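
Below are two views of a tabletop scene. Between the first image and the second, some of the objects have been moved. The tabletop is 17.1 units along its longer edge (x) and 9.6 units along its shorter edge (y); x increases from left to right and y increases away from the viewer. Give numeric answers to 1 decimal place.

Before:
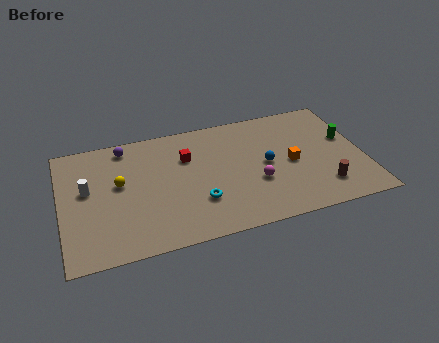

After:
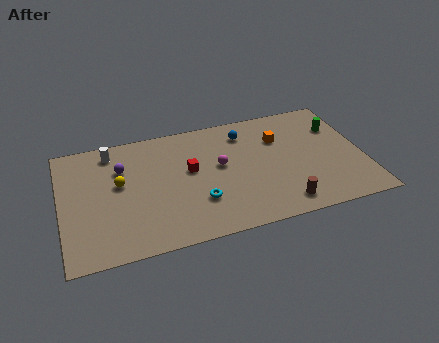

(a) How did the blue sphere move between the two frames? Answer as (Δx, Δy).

(-1.0, 2.9)

The blue sphere started near (11.6, 4.8) and ended near (10.6, 7.7).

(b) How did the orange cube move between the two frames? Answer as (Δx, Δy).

(-0.5, 2.2)

The orange cube started near (13.0, 4.5) and ended near (12.5, 6.7).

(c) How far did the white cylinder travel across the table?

3.1

The white cylinder moved from about (1.5, 5.5) to (3.0, 8.2), a distance of √(1.5² + 2.7²) ≈ 3.1.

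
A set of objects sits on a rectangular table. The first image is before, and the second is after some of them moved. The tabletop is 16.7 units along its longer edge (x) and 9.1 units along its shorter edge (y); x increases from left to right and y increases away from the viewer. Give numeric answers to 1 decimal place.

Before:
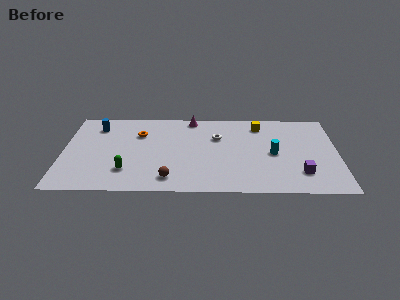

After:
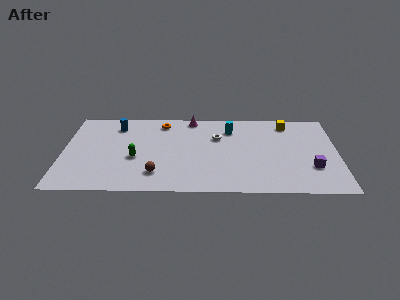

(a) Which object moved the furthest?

the cyan cylinder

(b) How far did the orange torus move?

1.9

The orange torus moved from about (4.6, 6.4) to (6.0, 7.7), a distance of √(1.4² + 1.3²) ≈ 1.9.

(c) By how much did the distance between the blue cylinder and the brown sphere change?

-1.4

They were about 7.3 units apart before and 5.9 after — 1.4 units closer together.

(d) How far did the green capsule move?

1.5

The green capsule was near (3.9, 2.3) before and (4.4, 3.7) after, so it travelled √(0.5² + 1.4²) ≈ 1.5 units.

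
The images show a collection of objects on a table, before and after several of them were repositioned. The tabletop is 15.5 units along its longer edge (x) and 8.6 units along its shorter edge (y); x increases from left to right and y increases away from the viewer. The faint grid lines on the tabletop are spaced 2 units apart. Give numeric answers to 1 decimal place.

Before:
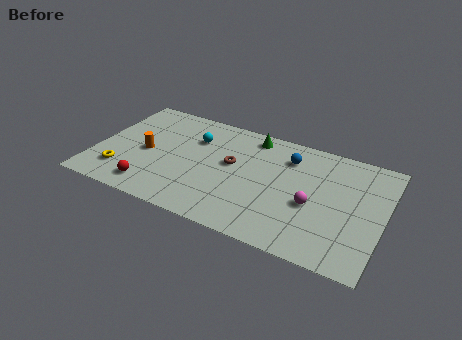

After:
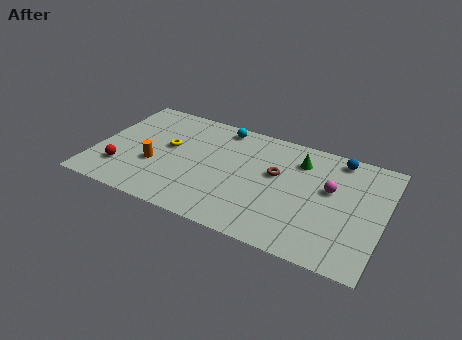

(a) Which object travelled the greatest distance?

the yellow torus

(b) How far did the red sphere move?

1.9

The red sphere moved from about (3.3, 1.4) to (1.6, 2.2), a distance of √(1.7² + 0.8²) ≈ 1.9.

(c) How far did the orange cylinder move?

1.0

The orange cylinder moved from about (2.7, 4.0) to (3.3, 3.2), a distance of √(0.6² + 0.8²) ≈ 1.0.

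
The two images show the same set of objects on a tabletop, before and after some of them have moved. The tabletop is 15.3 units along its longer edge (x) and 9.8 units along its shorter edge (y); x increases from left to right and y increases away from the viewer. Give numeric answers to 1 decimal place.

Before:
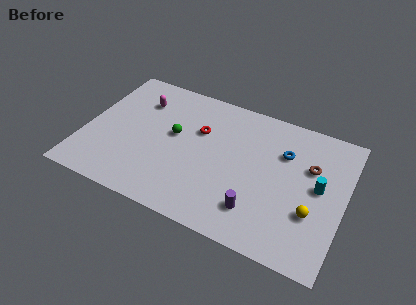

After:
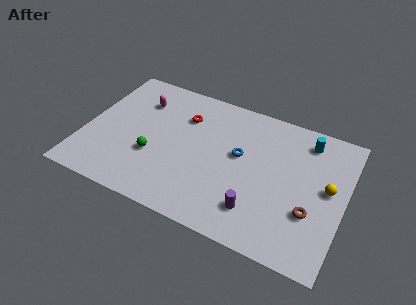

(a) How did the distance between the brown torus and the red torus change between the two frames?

+2.2

Before: roughly 6.6 units apart; after: 8.8. That's 2.2 units further apart.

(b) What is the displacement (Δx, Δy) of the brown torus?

(0.3, -3.1)

The brown torus was at about (13.2, 6.4) and moved to about (13.5, 3.3).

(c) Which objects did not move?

the magenta capsule and the purple cylinder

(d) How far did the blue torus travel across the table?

2.8

From (11.6, 6.8) to (9.1, 5.6), the blue torus covered √(2.5² + 1.2²) ≈ 2.8 units.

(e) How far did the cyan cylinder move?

3.2

The cyan cylinder was near (13.8, 5.2) before and (12.8, 8.2) after, so it travelled √(1.0² + 3.0²) ≈ 3.2 units.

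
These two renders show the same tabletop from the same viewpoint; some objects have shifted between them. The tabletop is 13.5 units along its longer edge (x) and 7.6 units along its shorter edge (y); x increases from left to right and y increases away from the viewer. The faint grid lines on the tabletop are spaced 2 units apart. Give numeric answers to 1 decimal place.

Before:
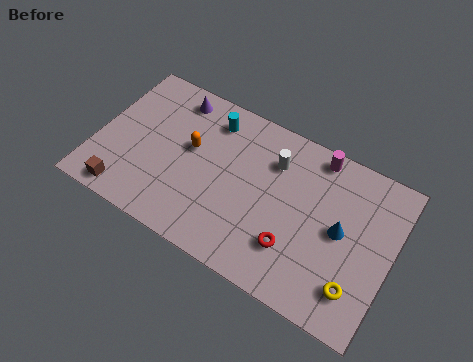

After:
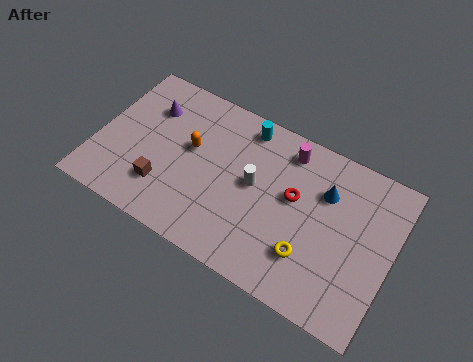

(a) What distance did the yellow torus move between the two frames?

2.2

From (12.2, 1.7) to (10.0, 2.1), the yellow torus covered √(2.2² + 0.4²) ≈ 2.2 units.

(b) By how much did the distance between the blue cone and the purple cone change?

-0.3

The distance was about 8.5 in the first image and 8.2 in the second, so they moved 0.3 units closer together.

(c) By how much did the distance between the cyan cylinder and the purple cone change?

+2.6

They were about 1.8 units apart before and 4.4 after — 2.6 units further apart.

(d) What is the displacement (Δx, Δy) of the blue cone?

(-0.9, 1.4)

The blue cone started near (11.2, 3.9) and ended near (10.3, 5.3).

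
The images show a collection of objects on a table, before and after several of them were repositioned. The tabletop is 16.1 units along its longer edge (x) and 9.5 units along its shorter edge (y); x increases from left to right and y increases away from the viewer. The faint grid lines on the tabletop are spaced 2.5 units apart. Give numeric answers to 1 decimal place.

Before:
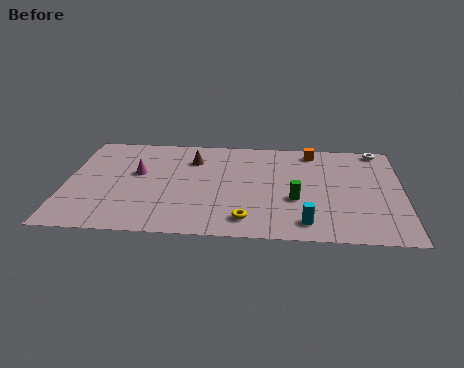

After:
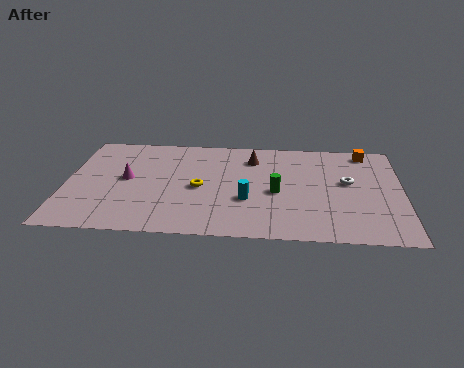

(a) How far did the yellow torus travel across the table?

3.6

The yellow torus was near (8.7, 1.6) before and (6.4, 4.4) after, so it travelled √(2.3² + 2.8²) ≈ 3.6 units.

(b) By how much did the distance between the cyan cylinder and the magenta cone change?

-3.1

The distance was about 9.1 in the first image and 6.0 in the second, so they moved 3.1 units closer together.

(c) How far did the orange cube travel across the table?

2.6

The orange cube moved from about (11.8, 8.3) to (14.4, 8.4), a distance of √(2.6² + 0.1²) ≈ 2.6.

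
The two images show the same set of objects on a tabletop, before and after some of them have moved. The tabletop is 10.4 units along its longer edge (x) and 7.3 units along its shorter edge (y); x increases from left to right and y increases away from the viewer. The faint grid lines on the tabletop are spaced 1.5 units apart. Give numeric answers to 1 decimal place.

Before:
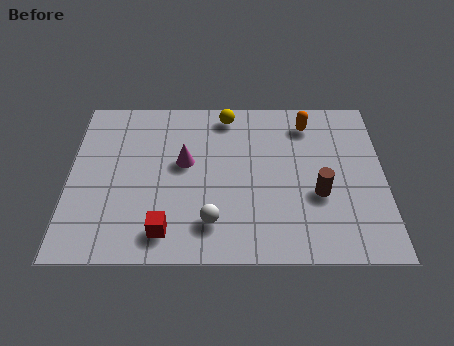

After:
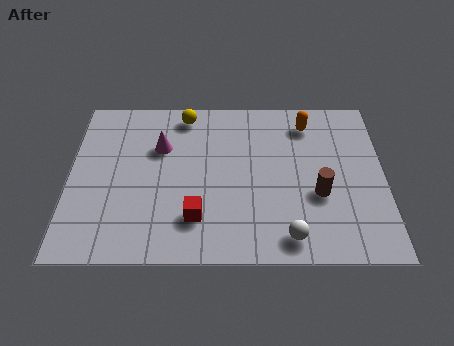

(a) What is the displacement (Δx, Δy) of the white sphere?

(2.5, -0.6)

From the two frames, the white sphere sits at roughly (4.7, 1.6) before and (7.2, 1.0) after.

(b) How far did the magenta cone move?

1.1

The magenta cone moved from about (3.8, 4.2) to (3.0, 4.9), a distance of √(0.8² + 0.7²) ≈ 1.1.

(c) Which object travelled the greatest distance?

the white sphere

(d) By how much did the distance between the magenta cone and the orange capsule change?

+0.5

They were about 4.5 units apart before and 5.0 after — 0.5 units further apart.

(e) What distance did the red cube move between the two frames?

1.2

The red cube moved from about (3.2, 1.2) to (4.2, 1.8), a distance of √(1.0² + 0.6²) ≈ 1.2.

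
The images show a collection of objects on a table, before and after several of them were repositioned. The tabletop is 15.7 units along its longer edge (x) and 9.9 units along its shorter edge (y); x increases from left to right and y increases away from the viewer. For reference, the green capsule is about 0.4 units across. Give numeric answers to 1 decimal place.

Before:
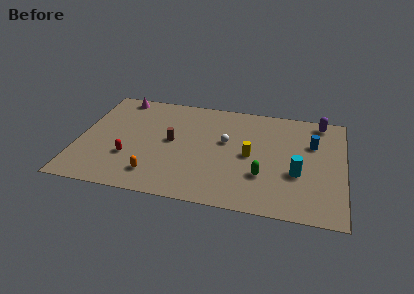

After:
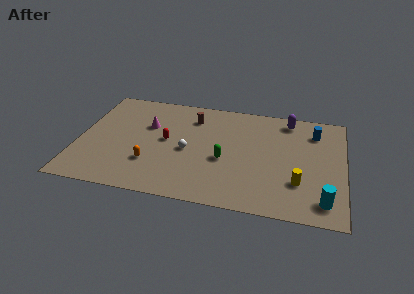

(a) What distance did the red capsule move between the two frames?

2.9

From (3.1, 3.2) to (5.2, 5.2), the red capsule covered √(2.1² + 2.0²) ≈ 2.9 units.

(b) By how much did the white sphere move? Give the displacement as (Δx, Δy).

(-2.2, -1.3)

From the two frames, the white sphere sits at roughly (8.7, 5.8) before and (6.5, 4.5) after.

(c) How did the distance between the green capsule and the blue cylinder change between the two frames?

+1.8

The distance was about 4.5 in the first image and 6.3 in the second, so they moved 1.8 units further apart.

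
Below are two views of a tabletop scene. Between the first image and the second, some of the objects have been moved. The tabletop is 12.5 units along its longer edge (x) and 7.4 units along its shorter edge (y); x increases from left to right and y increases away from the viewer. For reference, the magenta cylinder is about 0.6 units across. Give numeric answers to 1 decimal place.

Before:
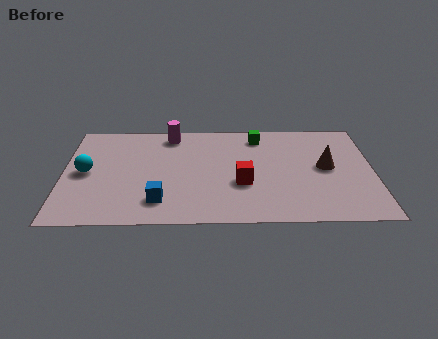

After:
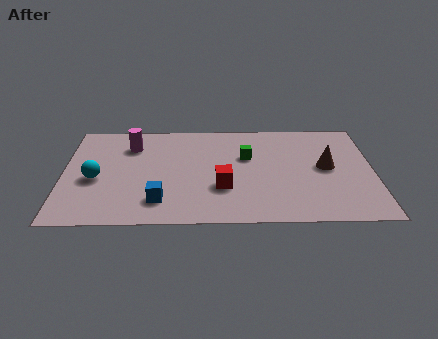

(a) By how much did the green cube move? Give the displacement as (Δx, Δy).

(-0.5, -1.5)

From the two frames, the green cube sits at roughly (7.9, 6.2) before and (7.4, 4.7) after.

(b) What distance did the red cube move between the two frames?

0.9

The red cube was near (7.2, 2.8) before and (6.4, 2.5) after, so it travelled √(0.8² + 0.3²) ≈ 0.9 units.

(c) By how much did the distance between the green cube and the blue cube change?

-1.4

The distance was about 6.1 in the first image and 4.7 in the second, so they moved 1.4 units closer together.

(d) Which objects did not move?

the blue cube and the brown cone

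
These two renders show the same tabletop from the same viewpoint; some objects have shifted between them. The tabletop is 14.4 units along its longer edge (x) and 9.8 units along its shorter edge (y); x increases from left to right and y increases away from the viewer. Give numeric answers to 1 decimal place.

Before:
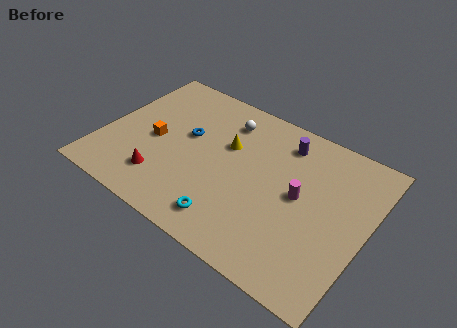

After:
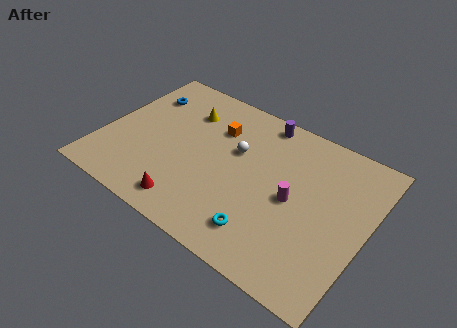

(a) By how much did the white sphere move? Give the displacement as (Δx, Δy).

(0.9, -1.7)

The white sphere was at about (6.2, 7.8) and moved to about (7.1, 6.1).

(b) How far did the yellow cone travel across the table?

2.8

From (6.6, 6.2) to (4.0, 7.3), the yellow cone covered √(2.6² + 1.1²) ≈ 2.8 units.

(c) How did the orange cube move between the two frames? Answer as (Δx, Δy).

(3.0, 2.5)

The orange cube was at about (2.8, 4.5) and moved to about (5.8, 7.0).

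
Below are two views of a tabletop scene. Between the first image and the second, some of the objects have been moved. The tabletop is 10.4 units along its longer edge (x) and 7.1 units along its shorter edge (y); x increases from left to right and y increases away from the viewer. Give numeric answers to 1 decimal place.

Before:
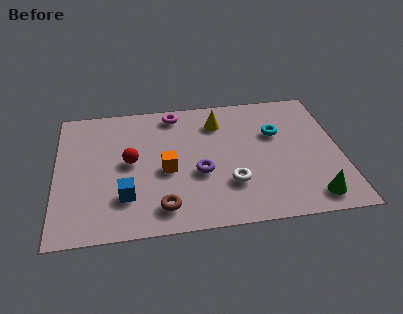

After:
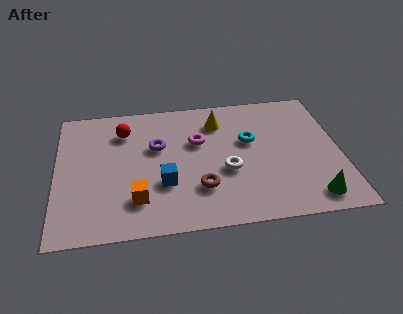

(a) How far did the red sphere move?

1.7

The red sphere was near (2.7, 3.7) before and (2.5, 5.4) after, so it travelled √(0.2² + 1.7²) ≈ 1.7 units.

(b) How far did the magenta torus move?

1.9

From (4.4, 6.2) to (5.2, 4.5), the magenta torus covered √(0.8² + 1.7²) ≈ 1.9 units.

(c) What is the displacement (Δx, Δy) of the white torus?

(-0.1, 0.7)

The white torus was at about (6.3, 2.1) and moved to about (6.2, 2.8).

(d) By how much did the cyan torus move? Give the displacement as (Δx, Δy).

(-1.0, -0.3)

From the two frames, the cyan torus sits at roughly (8.1, 4.6) before and (7.1, 4.3) after.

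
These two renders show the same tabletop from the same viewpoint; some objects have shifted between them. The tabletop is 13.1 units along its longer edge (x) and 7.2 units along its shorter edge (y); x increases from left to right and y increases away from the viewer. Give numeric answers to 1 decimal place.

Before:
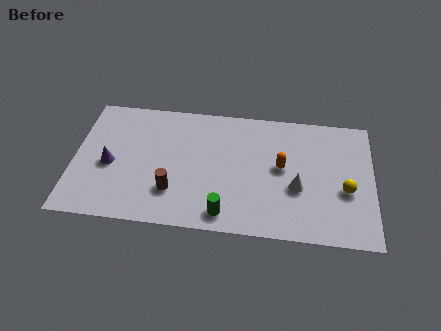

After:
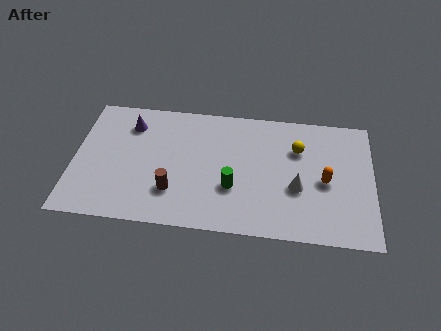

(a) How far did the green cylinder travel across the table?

1.5

The green cylinder moved from about (6.7, 1.0) to (7.0, 2.5), a distance of √(0.3² + 1.5²) ≈ 1.5.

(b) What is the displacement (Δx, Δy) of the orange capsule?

(1.9, -0.6)

From the two frames, the orange capsule sits at roughly (9.1, 3.9) before and (11.0, 3.3) after.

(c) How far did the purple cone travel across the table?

2.5

The purple cone moved from about (1.6, 3.2) to (2.4, 5.6), a distance of √(0.8² + 2.4²) ≈ 2.5.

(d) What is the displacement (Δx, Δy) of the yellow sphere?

(-2.1, 2.1)

From the two frames, the yellow sphere sits at roughly (11.9, 2.9) before and (9.8, 5.0) after.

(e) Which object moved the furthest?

the yellow sphere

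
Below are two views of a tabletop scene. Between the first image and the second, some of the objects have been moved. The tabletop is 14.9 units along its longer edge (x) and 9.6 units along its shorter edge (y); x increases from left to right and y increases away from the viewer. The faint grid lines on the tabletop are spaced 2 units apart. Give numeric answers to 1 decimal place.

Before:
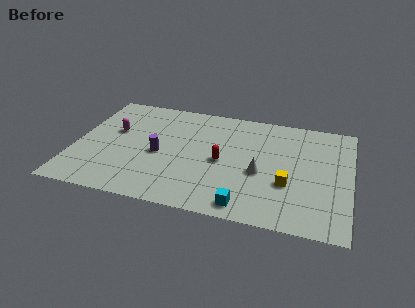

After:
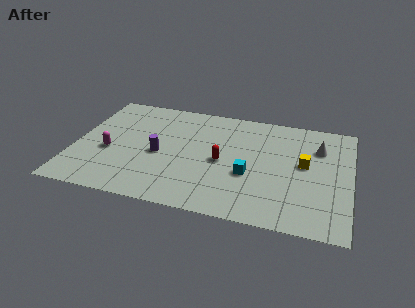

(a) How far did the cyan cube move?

2.6

The cyan cube was near (9.5, 1.1) before and (9.5, 3.7) after, so it travelled √(0.0² + 2.6²) ≈ 2.6 units.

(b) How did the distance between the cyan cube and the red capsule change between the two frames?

-2.0

Before: roughly 3.7 units apart; after: 1.7. That's 2.0 units closer together.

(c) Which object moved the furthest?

the white cone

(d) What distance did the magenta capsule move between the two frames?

1.9

The magenta capsule was near (2.0, 5.8) before and (1.9, 3.9) after, so it travelled √(0.1² + 1.9²) ≈ 1.9 units.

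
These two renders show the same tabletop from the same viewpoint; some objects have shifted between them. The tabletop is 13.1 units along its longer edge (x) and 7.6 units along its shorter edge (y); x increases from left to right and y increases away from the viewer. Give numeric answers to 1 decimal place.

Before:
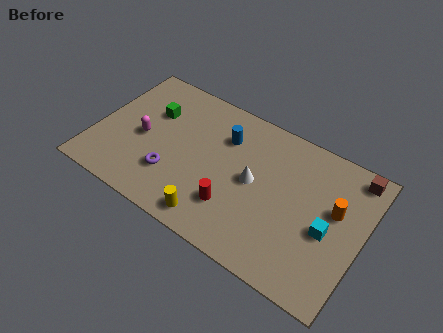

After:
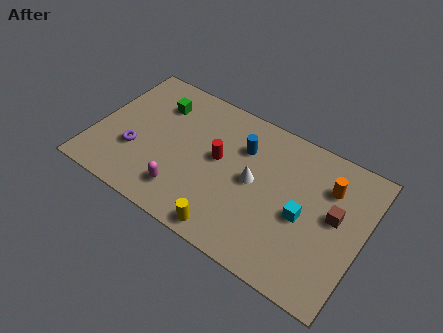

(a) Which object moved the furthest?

the magenta capsule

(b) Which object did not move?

the white cone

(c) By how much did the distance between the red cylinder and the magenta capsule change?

-2.1

They were about 5.0 units apart before and 2.9 after — 2.1 units closer together.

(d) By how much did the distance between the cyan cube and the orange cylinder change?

+1.1

They were about 1.2 units apart before and 2.3 after — 1.1 units further apart.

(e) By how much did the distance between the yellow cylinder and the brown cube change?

-2.6

They were about 8.3 units apart before and 5.7 after — 2.6 units closer together.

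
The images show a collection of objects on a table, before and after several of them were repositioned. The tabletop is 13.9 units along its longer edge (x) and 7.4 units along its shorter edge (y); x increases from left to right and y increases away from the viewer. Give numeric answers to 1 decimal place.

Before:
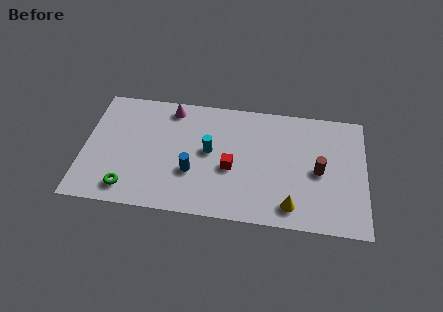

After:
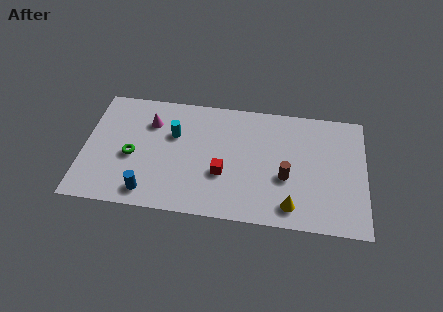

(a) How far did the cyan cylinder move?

2.0

The cyan cylinder moved from about (6.2, 4.0) to (4.4, 4.8), a distance of √(1.8² + 0.8²) ≈ 2.0.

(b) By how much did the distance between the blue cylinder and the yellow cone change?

+1.9

The distance was about 5.1 in the first image and 7.0 in the second, so they moved 1.9 units further apart.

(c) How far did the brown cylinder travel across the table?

1.7

The brown cylinder moved from about (11.6, 3.5) to (10.0, 2.9), a distance of √(1.6² + 0.6²) ≈ 1.7.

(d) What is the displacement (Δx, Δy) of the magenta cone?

(-1.0, -1.0)

From the two frames, the magenta cone sits at roughly (4.2, 6.4) before and (3.2, 5.4) after.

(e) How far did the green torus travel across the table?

2.0

The green torus was near (2.3, 1.2) before and (2.4, 3.2) after, so it travelled √(0.1² + 2.0²) ≈ 2.0 units.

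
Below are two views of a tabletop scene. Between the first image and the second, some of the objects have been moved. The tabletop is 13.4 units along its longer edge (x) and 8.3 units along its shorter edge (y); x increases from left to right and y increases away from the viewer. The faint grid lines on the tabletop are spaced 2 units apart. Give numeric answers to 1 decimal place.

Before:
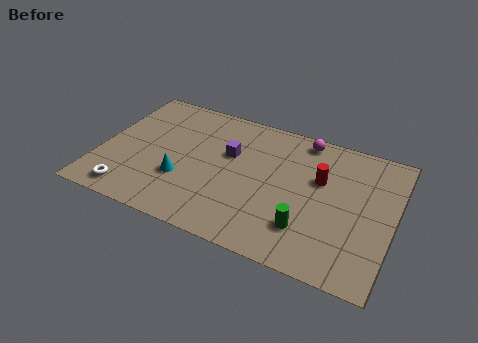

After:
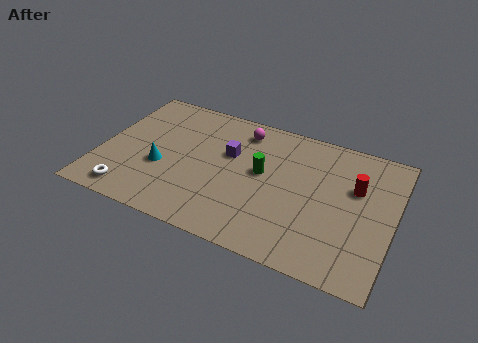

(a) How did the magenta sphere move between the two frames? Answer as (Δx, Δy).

(-2.8, -0.5)

The magenta sphere was at about (9.0, 7.4) and moved to about (6.2, 6.9).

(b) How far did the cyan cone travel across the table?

1.1

The cyan cone moved from about (3.9, 2.8) to (2.9, 3.2), a distance of √(1.0² + 0.4²) ≈ 1.1.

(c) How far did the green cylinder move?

3.4

The green cylinder was near (9.7, 2.1) before and (7.4, 4.6) after, so it travelled √(2.3² + 2.5²) ≈ 3.4 units.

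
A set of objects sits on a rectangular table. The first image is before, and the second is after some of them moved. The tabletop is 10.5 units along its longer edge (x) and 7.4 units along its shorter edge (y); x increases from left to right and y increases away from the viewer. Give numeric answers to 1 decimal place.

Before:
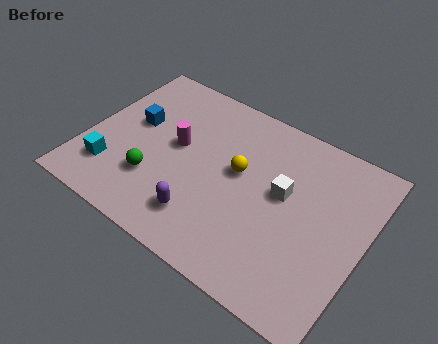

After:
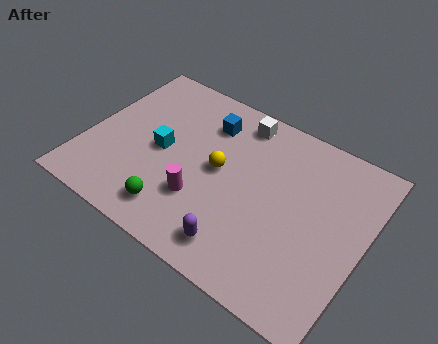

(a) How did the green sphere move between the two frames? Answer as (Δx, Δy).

(1.0, -0.9)

The green sphere started near (2.8, 2.2) and ended near (3.8, 1.3).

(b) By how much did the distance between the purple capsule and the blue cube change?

+0.8

The distance was about 4.2 in the first image and 5.0 in the second, so they moved 0.8 units further apart.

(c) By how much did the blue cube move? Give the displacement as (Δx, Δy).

(2.6, 1.4)

The blue cube was at about (1.6, 4.3) and moved to about (4.2, 5.7).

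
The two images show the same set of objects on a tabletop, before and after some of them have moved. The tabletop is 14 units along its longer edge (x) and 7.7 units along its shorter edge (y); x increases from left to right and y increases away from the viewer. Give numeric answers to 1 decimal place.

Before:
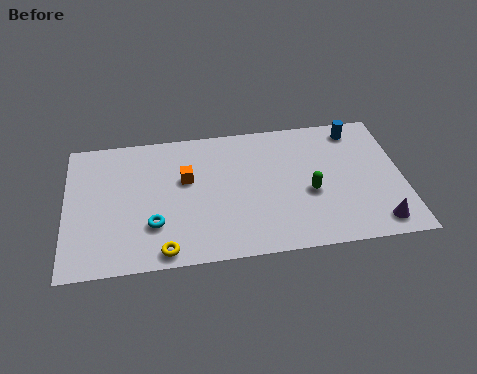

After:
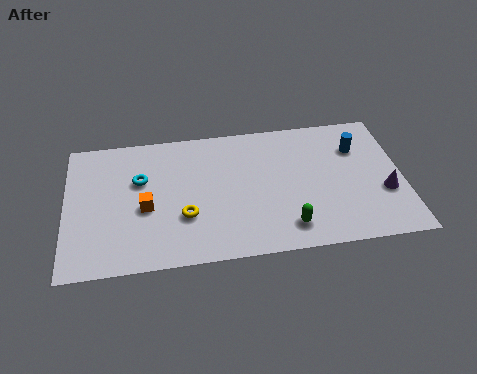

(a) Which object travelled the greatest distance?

the cyan torus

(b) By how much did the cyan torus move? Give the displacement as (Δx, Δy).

(-0.5, 2.6)

The cyan torus started near (3.6, 2.3) and ended near (3.1, 4.9).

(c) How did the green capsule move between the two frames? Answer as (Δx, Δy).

(-1.0, -1.8)

From the two frames, the green capsule sits at roughly (10.1, 3.2) before and (9.1, 1.4) after.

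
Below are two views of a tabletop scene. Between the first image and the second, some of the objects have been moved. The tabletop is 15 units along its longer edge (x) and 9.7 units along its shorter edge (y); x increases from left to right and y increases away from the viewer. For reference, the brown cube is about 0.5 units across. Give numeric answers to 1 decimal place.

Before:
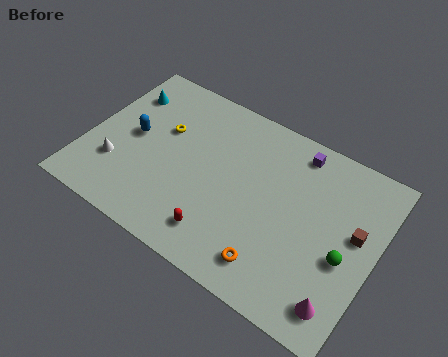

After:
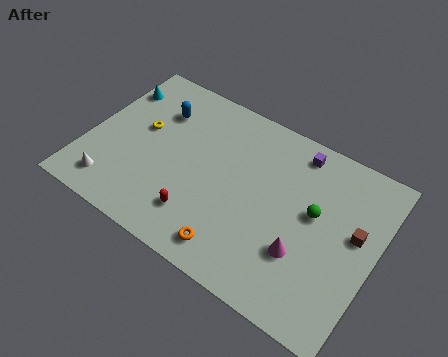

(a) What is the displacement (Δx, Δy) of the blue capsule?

(0.9, 2.1)

The blue capsule started near (2.3, 5.0) and ended near (3.2, 7.1).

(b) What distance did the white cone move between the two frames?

1.3

The white cone moved from about (1.8, 2.9) to (1.8, 1.6), a distance of √(0.0² + 1.3²) ≈ 1.3.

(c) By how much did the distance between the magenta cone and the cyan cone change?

-2.1

Before: roughly 13.7 units apart; after: 11.6. That's 2.1 units closer together.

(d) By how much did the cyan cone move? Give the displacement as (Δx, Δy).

(-0.5, 0.1)

From the two frames, the cyan cone sits at roughly (1.3, 7.3) before and (0.8, 7.4) after.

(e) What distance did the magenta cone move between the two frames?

2.7

The magenta cone moved from about (13.8, 1.6) to (11.6, 3.1), a distance of √(2.2² + 1.5²) ≈ 2.7.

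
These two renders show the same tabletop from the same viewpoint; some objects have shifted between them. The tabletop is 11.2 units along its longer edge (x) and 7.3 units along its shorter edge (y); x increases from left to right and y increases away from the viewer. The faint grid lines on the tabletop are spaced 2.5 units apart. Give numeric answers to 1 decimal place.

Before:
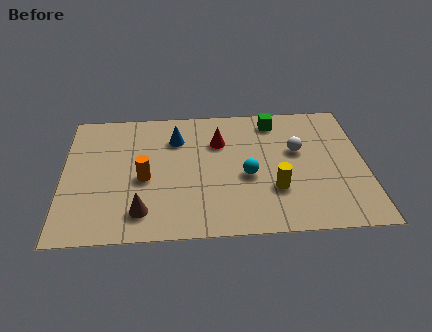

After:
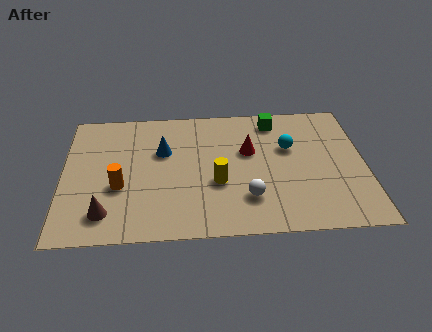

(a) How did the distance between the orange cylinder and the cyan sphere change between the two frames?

+2.8

They were about 3.8 units apart before and 6.6 after — 2.8 units further apart.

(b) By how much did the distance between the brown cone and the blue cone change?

-0.3

The distance was about 4.2 in the first image and 3.9 in the second, so they moved 0.3 units closer together.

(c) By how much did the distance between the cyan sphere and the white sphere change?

+0.8

The distance was about 2.3 in the first image and 3.1 in the second, so they moved 0.8 units further apart.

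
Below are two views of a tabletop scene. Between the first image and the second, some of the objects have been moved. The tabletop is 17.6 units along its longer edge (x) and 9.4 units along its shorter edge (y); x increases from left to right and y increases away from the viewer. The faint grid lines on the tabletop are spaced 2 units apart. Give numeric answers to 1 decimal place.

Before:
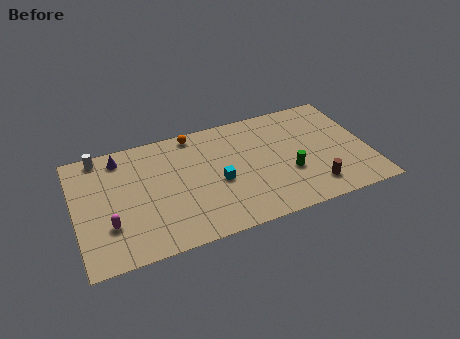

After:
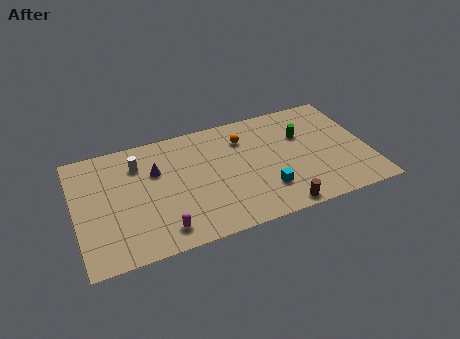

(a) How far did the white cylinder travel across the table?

2.6

The white cylinder moved from about (1.7, 8.5) to (3.9, 7.1), a distance of √(2.2² + 1.4²) ≈ 2.6.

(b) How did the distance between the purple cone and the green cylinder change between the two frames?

-1.9

Before: roughly 10.8 units apart; after: 8.9. That's 1.9 units closer together.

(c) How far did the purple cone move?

2.7

From (2.9, 8.0) to (4.9, 6.2), the purple cone covered √(2.0² + 1.8²) ≈ 2.7 units.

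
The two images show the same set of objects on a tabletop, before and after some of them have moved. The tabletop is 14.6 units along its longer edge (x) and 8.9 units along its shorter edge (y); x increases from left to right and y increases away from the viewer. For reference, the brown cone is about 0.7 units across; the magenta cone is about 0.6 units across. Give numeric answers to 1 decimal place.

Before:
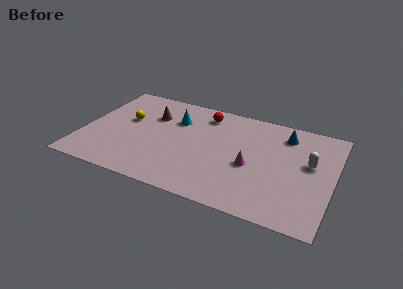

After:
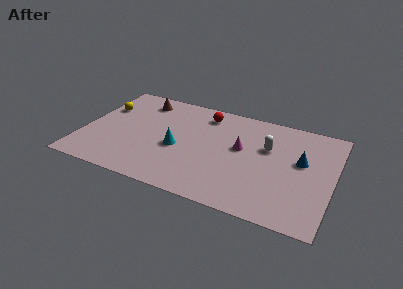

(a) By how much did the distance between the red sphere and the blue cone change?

+1.5

The distance was about 4.8 in the first image and 6.3 in the second, so they moved 1.5 units further apart.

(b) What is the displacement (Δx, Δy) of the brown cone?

(-0.8, 1.2)

The brown cone started near (3.8, 6.2) and ended near (3.0, 7.4).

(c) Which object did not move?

the red sphere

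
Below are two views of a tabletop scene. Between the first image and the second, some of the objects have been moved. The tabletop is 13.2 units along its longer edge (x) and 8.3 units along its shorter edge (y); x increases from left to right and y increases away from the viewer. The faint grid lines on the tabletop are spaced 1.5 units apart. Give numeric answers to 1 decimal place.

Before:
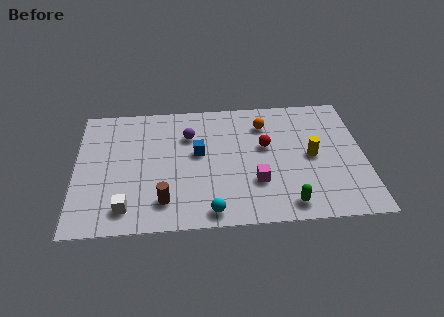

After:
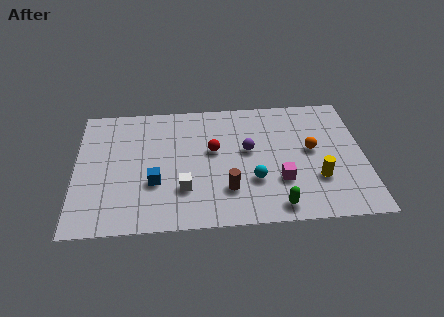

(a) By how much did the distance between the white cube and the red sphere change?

-4.5

They were about 7.3 units apart before and 2.8 after — 4.5 units closer together.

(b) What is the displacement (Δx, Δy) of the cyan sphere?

(2.0, 1.8)

From the two frames, the cyan sphere sits at roughly (6.1, 0.9) before and (8.1, 2.7) after.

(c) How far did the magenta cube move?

1.1

The magenta cube was near (8.2, 2.6) before and (9.3, 2.6) after, so it travelled √(1.1² + 0.0²) ≈ 1.1 units.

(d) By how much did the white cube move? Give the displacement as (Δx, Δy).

(2.6, 1.0)

The white cube was at about (2.3, 1.4) and moved to about (4.9, 2.4).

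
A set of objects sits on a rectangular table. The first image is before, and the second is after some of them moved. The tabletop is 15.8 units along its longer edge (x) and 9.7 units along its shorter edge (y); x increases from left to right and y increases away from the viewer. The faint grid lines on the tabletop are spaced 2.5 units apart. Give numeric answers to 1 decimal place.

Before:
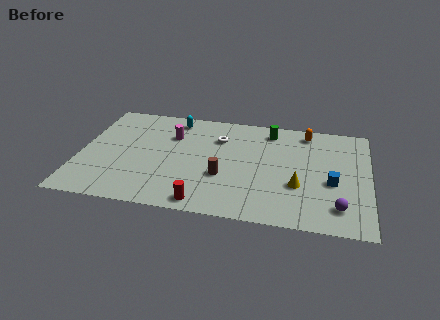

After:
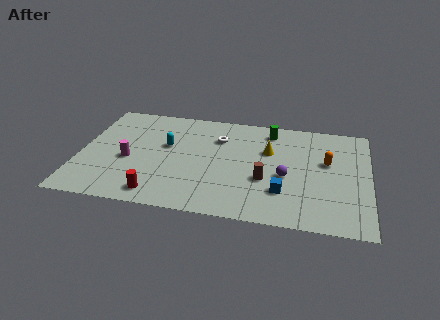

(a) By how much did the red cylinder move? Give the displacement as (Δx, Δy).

(-2.5, 0.3)

The red cylinder was at about (7.0, 1.0) and moved to about (4.5, 1.3).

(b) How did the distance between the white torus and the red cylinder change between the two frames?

+0.4

They were about 6.0 units apart before and 6.4 after — 0.4 units further apart.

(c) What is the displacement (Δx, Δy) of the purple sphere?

(-2.9, 2.2)

The purple sphere was at about (14.2, 1.9) and moved to about (11.3, 4.1).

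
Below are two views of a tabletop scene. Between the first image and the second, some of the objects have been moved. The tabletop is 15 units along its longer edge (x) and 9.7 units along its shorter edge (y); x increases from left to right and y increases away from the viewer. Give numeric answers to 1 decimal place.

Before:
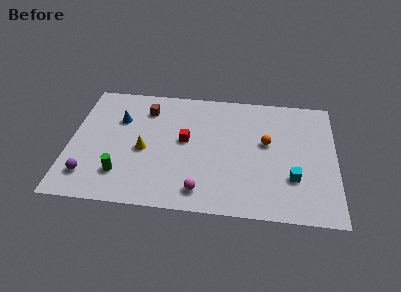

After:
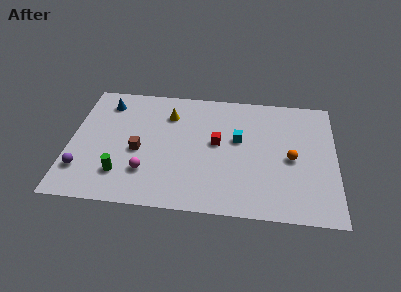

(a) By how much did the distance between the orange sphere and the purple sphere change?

+1.4

Before: roughly 10.5 units apart; after: 11.9. That's 1.4 units further apart.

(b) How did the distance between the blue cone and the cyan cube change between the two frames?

-2.6

The distance was about 10.5 in the first image and 7.9 in the second, so they moved 2.6 units closer together.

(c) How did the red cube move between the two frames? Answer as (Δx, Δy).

(1.8, 0.0)

From the two frames, the red cube sits at roughly (6.5, 5.3) before and (8.3, 5.3) after.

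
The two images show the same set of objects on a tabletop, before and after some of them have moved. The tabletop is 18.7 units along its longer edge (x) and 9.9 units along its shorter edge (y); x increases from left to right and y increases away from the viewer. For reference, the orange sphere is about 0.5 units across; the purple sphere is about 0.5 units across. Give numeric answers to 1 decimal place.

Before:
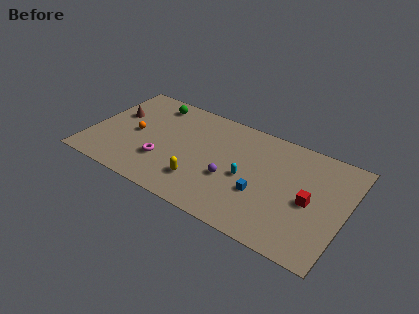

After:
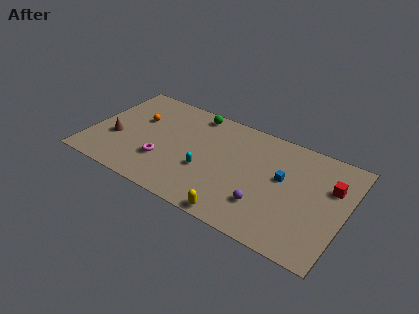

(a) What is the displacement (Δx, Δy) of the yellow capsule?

(3.0, -1.7)

From the two frames, the yellow capsule sits at roughly (8.5, 2.5) before and (11.5, 0.8) after.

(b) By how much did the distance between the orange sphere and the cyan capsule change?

-2.3

Before: roughly 8.4 units apart; after: 6.1. That's 2.3 units closer together.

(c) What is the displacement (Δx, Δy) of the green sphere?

(3.1, 0.4)

From the two frames, the green sphere sits at roughly (4.0, 8.4) before and (7.1, 8.8) after.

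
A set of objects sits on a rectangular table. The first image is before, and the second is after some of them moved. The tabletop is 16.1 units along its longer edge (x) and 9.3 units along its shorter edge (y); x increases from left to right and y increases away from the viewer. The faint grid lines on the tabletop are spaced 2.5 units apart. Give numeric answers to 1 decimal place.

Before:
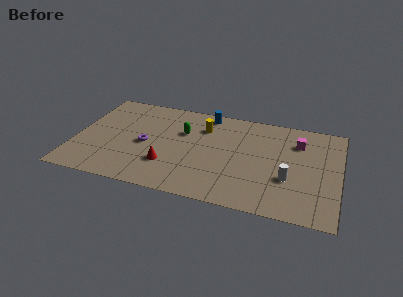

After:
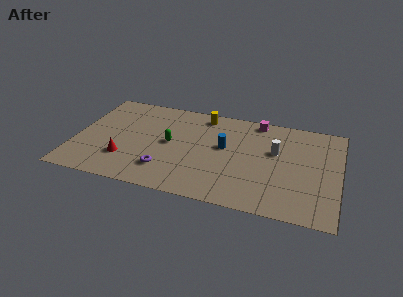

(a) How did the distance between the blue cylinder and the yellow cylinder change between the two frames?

+1.8

They were about 1.4 units apart before and 3.2 after — 1.8 units further apart.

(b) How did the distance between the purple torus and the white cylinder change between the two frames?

-1.5

The distance was about 8.9 in the first image and 7.4 in the second, so they moved 1.5 units closer together.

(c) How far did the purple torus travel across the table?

2.5

The purple torus moved from about (4.3, 4.3) to (5.7, 2.2), a distance of √(1.4² + 2.1²) ≈ 2.5.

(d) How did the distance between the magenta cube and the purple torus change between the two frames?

-1.5

The distance was about 9.6 in the first image and 8.1 in the second, so they moved 1.5 units closer together.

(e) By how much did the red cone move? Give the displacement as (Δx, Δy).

(-2.6, -0.1)

From the two frames, the red cone sits at roughly (5.8, 2.7) before and (3.2, 2.6) after.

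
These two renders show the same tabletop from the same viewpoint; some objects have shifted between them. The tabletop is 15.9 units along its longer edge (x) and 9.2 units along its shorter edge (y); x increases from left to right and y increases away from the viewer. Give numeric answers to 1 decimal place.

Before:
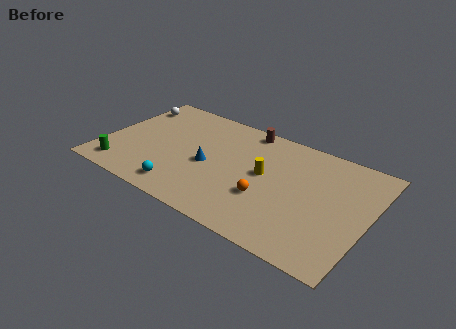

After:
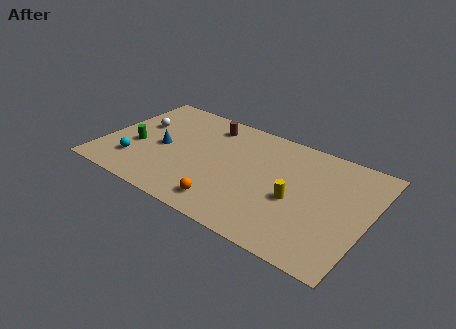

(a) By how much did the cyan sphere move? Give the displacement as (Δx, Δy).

(-3.1, 0.9)

From the two frames, the cyan sphere sits at roughly (5.3, 1.4) before and (2.2, 2.3) after.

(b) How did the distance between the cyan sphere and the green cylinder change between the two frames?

-2.4

They were about 3.8 units apart before and 1.4 after — 2.4 units closer together.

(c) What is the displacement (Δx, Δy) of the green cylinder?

(0.5, 2.3)

From the two frames, the green cylinder sits at roughly (1.5, 1.4) before and (2.0, 3.7) after.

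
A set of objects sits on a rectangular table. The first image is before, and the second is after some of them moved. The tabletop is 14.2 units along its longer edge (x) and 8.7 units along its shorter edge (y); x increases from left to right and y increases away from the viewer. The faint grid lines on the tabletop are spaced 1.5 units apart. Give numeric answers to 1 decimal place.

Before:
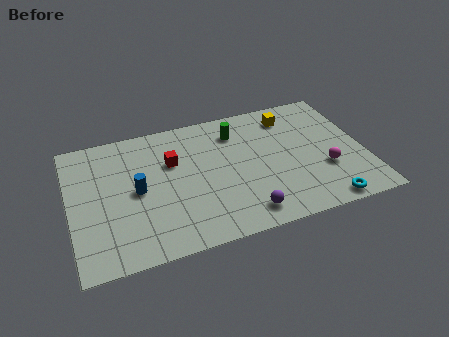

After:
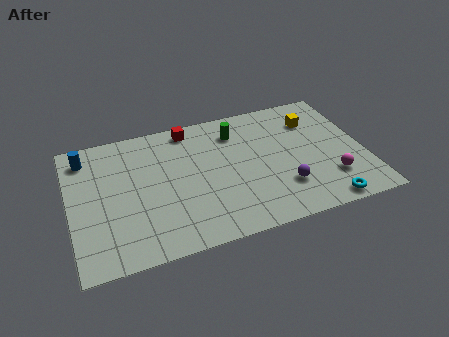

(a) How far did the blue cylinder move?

3.7

From (3.2, 4.3) to (0.9, 7.2), the blue cylinder covered √(2.3² + 2.9²) ≈ 3.7 units.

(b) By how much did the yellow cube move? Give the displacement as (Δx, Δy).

(1.1, -0.6)

From the two frames, the yellow cube sits at roughly (10.9, 7.1) before and (12.0, 6.5) after.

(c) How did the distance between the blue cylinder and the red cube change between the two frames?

+2.8

Before: roughly 2.3 units apart; after: 5.1. That's 2.8 units further apart.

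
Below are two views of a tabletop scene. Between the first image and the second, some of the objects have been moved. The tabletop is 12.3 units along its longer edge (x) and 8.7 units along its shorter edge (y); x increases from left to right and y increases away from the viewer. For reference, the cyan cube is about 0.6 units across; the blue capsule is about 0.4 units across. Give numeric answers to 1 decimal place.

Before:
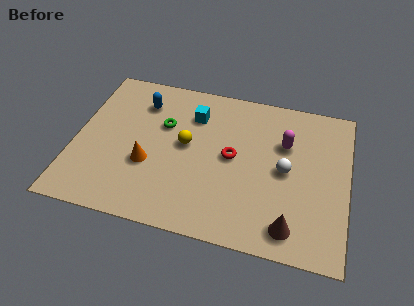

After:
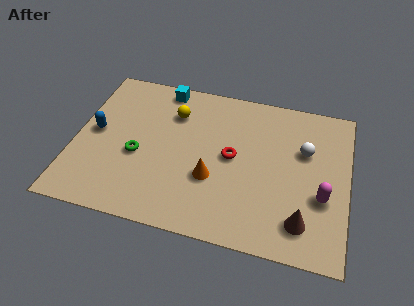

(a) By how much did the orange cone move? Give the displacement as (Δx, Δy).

(2.9, -0.1)

The orange cone started near (3.4, 3.2) and ended near (6.3, 3.1).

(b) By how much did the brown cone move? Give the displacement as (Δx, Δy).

(0.5, 0.4)

The brown cone started near (9.9, 1.3) and ended near (10.4, 1.7).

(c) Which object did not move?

the red torus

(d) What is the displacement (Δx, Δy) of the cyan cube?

(-1.5, 1.3)

From the two frames, the cyan cube sits at roughly (5.2, 6.5) before and (3.7, 7.8) after.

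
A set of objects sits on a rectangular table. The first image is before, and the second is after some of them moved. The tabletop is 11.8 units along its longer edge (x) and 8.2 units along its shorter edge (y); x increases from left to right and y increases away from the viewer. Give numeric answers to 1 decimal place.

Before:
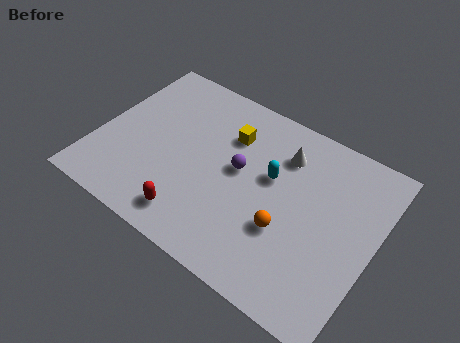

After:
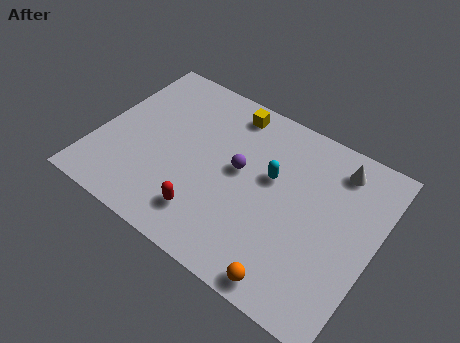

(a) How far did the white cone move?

2.3

From (7.6, 6.2) to (9.8, 6.8), the white cone covered √(2.2² + 0.6²) ≈ 2.3 units.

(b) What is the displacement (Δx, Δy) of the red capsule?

(0.5, 0.4)

The red capsule was at about (4.6, 1.3) and moved to about (5.1, 1.7).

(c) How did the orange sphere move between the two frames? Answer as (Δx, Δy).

(0.6, -2.1)

From the two frames, the orange sphere sits at roughly (8.3, 2.9) before and (8.9, 0.8) after.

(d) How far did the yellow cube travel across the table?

1.2

The yellow cube was near (5.3, 5.9) before and (5.1, 7.1) after, so it travelled √(0.2² + 1.2²) ≈ 1.2 units.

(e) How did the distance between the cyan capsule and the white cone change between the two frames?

+1.8

The distance was about 1.3 in the first image and 3.1 in the second, so they moved 1.8 units further apart.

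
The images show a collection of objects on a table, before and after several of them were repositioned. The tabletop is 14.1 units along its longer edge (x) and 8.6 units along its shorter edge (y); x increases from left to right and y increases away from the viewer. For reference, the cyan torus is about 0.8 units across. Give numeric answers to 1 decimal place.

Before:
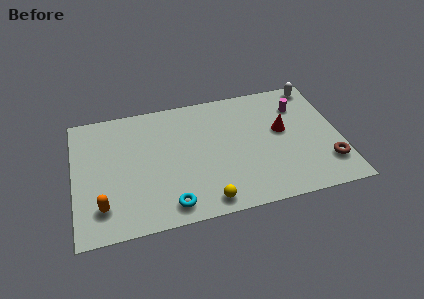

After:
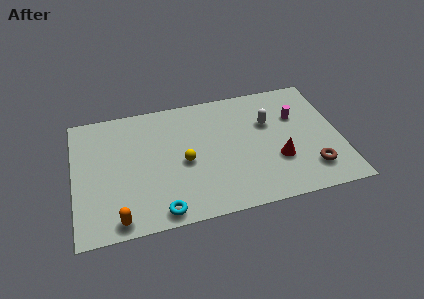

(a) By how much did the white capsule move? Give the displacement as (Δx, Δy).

(-2.7, -2.1)

The white capsule started near (13.1, 7.7) and ended near (10.4, 5.6).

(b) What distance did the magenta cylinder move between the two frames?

0.7

From (12.1, 6.4) to (11.9, 5.7), the magenta cylinder covered √(0.2² + 0.7²) ≈ 0.7 units.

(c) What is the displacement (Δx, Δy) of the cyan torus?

(-0.5, -0.3)

From the two frames, the cyan torus sits at roughly (4.9, 1.2) before and (4.4, 0.9) after.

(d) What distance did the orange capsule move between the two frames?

1.3

From (1.4, 1.9) to (2.2, 0.9), the orange capsule covered √(0.8² + 1.0²) ≈ 1.3 units.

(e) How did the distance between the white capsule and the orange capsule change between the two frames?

-3.6

They were about 13.1 units apart before and 9.5 after — 3.6 units closer together.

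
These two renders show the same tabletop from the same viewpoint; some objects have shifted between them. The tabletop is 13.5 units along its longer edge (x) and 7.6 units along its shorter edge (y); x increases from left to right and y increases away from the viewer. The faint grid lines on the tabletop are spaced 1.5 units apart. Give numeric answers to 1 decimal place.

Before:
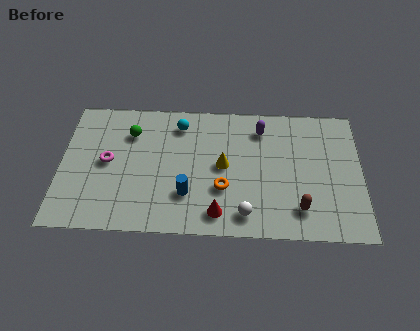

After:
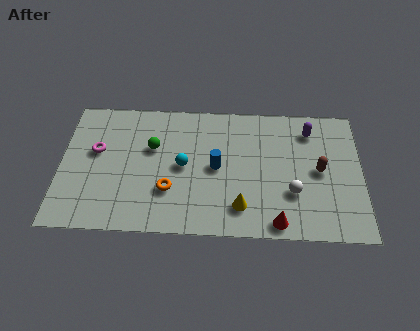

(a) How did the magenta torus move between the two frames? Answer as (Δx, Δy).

(-0.5, 0.6)

The magenta torus was at about (2.1, 3.9) and moved to about (1.6, 4.5).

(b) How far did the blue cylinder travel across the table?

2.1

From (5.7, 2.2) to (7.0, 3.8), the blue cylinder covered √(1.3² + 1.6²) ≈ 2.1 units.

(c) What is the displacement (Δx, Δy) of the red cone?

(2.6, -0.4)

From the two frames, the red cone sits at roughly (7.1, 1.2) before and (9.7, 0.8) after.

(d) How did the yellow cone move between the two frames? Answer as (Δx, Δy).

(0.8, -2.3)

The yellow cone was at about (7.3, 3.9) and moved to about (8.1, 1.6).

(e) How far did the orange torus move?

2.4

The orange torus moved from about (7.3, 2.6) to (4.9, 2.4), a distance of √(2.4² + 0.2²) ≈ 2.4.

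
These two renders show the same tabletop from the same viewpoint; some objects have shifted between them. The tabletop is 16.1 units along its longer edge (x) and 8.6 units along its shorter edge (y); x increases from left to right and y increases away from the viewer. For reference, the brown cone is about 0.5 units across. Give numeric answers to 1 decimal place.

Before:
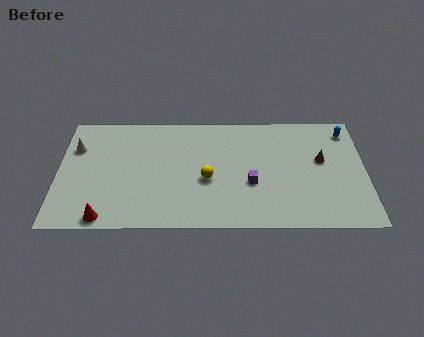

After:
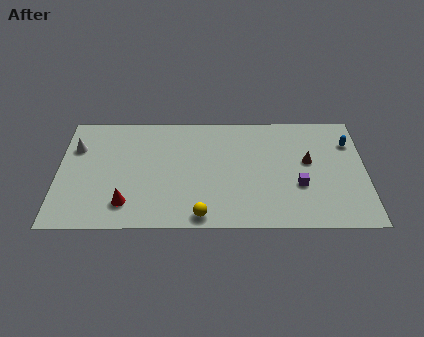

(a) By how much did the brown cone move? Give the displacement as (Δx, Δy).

(-0.7, -0.1)

The brown cone started near (13.8, 5.0) and ended near (13.1, 4.9).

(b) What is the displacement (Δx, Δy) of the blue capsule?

(0.1, -0.9)

The blue capsule started near (15.2, 7.2) and ended near (15.3, 6.3).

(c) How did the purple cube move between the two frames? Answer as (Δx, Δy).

(2.5, -0.2)

From the two frames, the purple cube sits at roughly (10.1, 3.3) before and (12.6, 3.1) after.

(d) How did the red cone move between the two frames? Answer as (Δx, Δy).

(1.1, 1.0)

The red cone started near (2.5, 0.8) and ended near (3.6, 1.8).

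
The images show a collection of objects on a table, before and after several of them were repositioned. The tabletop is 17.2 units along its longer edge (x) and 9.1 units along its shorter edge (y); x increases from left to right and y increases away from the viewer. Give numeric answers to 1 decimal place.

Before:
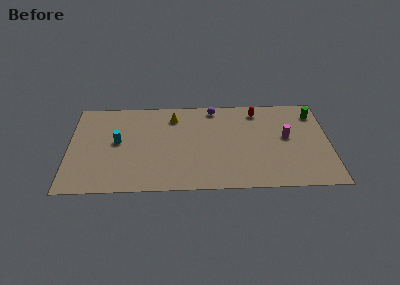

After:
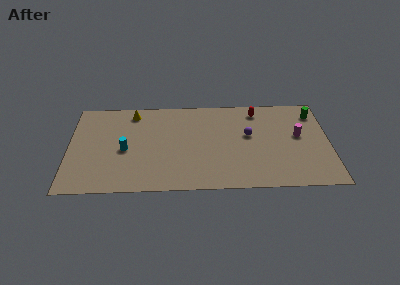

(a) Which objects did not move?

the green cylinder and the red capsule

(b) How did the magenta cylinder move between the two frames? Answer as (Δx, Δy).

(0.8, 0.1)

The magenta cylinder was at about (14.4, 5.0) and moved to about (15.2, 5.1).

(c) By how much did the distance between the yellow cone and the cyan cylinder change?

-0.7

The distance was about 4.4 in the first image and 3.7 in the second, so they moved 0.7 units closer together.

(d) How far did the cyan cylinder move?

0.9

From (3.2, 4.9) to (3.7, 4.1), the cyan cylinder covered √(0.5² + 0.8²) ≈ 0.9 units.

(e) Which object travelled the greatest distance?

the purple sphere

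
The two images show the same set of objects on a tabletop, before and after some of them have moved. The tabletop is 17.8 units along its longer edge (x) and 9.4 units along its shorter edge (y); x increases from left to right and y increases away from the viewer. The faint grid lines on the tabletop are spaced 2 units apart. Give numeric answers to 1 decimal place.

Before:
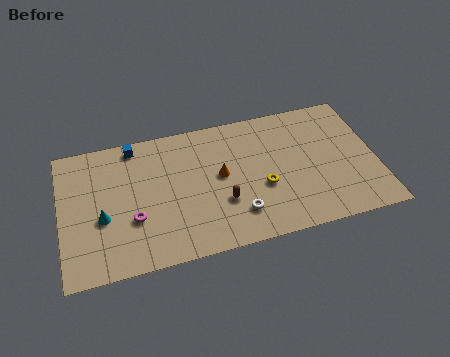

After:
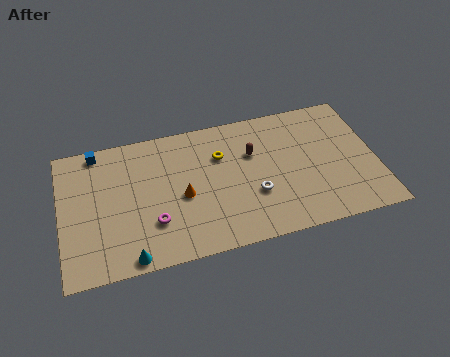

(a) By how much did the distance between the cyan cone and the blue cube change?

+2.8

The distance was about 5.0 in the first image and 7.8 in the second, so they moved 2.8 units further apart.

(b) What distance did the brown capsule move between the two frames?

3.6

From (9.0, 3.2) to (10.9, 6.2), the brown capsule covered √(1.9² + 3.0²) ≈ 3.6 units.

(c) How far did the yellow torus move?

3.6

The yellow torus was near (11.3, 3.7) before and (9.1, 6.5) after, so it travelled √(2.2² + 2.8²) ≈ 3.6 units.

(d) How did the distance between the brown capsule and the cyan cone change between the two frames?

+2.3

Before: roughly 6.7 units apart; after: 9.0. That's 2.3 units further apart.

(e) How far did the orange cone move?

2.4

The orange cone was near (9.0, 5.1) before and (6.8, 4.2) after, so it travelled √(2.2² + 0.9²) ≈ 2.4 units.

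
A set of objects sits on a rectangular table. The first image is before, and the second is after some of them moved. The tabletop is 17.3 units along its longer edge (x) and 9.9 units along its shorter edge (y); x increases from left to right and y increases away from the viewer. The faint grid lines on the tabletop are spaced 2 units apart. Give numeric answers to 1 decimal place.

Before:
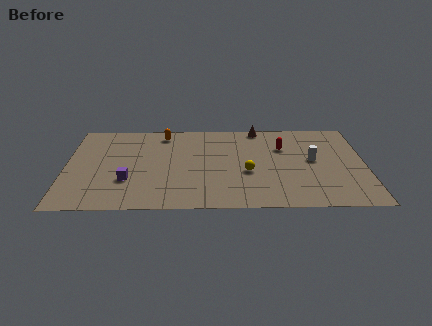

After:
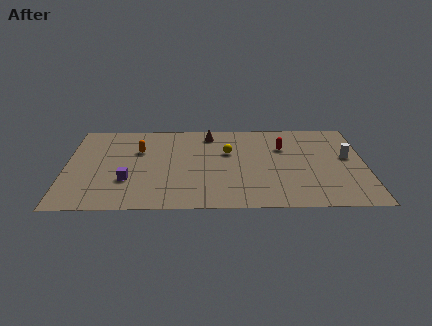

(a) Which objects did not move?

the red capsule and the purple cube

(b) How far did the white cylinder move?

2.0

The white cylinder was near (14.3, 5.3) before and (16.3, 5.6) after, so it travelled √(2.0² + 0.3²) ≈ 2.0 units.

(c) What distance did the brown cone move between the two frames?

3.0

From (11.2, 9.1) to (8.3, 8.4), the brown cone covered √(2.9² + 0.7²) ≈ 3.0 units.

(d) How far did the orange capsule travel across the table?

2.4

From (5.6, 8.5) to (4.2, 6.6), the orange capsule covered √(1.4² + 1.9²) ≈ 2.4 units.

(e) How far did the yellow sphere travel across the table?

2.5

The yellow sphere was near (10.5, 4.0) before and (9.4, 6.3) after, so it travelled √(1.1² + 2.3²) ≈ 2.5 units.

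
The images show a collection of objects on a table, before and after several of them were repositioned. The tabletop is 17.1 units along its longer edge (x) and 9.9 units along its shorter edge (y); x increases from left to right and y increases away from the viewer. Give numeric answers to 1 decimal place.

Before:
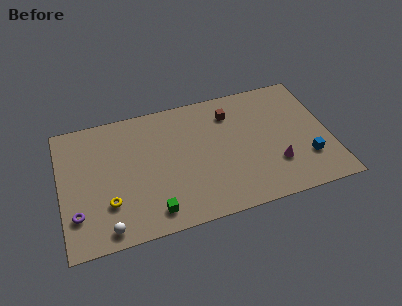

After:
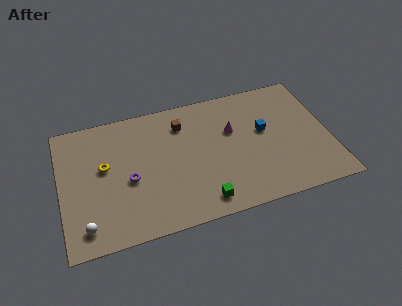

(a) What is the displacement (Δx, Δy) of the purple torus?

(3.4, 1.7)

The purple torus started near (0.9, 2.6) and ended near (4.3, 4.3).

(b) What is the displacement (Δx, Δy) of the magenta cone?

(-2.5, 3.4)

The magenta cone was at about (13.5, 2.9) and moved to about (11.0, 6.3).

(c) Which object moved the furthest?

the magenta cone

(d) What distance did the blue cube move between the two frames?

3.8

From (15.5, 2.8) to (13.0, 5.7), the blue cube covered √(2.5² + 2.9²) ≈ 3.8 units.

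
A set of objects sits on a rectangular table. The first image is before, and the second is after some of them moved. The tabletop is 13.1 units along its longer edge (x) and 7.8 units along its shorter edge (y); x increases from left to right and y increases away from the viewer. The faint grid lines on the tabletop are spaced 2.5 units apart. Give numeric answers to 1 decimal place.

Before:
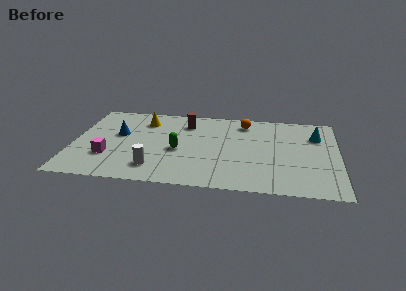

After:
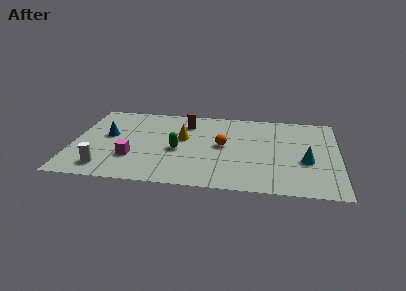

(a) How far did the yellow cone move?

2.5

The yellow cone moved from about (3.4, 6.1) to (5.4, 4.6), a distance of √(2.0² + 1.5²) ≈ 2.5.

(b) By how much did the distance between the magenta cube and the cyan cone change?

-2.2

The distance was about 10.7 in the first image and 8.5 in the second, so they moved 2.2 units closer together.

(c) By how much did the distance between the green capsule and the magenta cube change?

-1.1

They were about 3.5 units apart before and 2.4 after — 1.1 units closer together.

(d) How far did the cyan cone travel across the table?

2.5

From (12.0, 5.6) to (11.5, 3.1), the cyan cone covered √(0.5² + 2.5²) ≈ 2.5 units.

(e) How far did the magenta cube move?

1.2

The magenta cube moved from about (1.8, 2.4) to (3.0, 2.4), a distance of √(1.2² + 0.0²) ≈ 1.2.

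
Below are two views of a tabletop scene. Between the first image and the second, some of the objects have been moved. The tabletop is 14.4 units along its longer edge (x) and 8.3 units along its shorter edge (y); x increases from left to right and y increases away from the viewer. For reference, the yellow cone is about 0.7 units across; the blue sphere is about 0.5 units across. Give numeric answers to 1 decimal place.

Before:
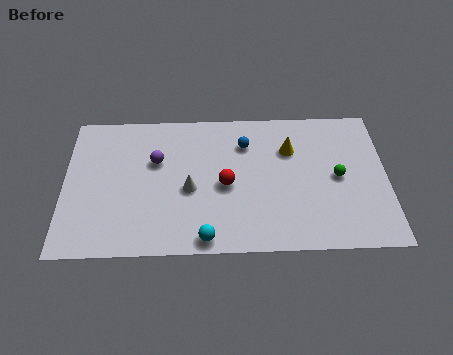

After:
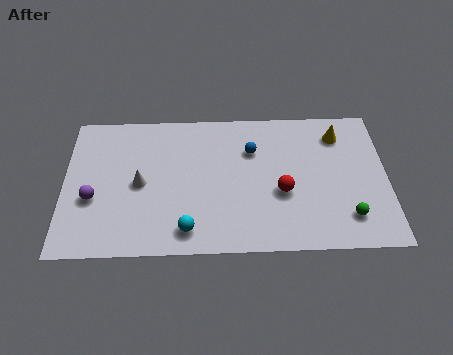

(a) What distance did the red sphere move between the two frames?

2.5

The red sphere moved from about (7.2, 3.8) to (9.7, 3.3), a distance of √(2.5² + 0.5²) ≈ 2.5.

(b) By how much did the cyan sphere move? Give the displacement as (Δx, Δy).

(-0.8, 0.5)

The cyan sphere started near (6.3, 0.8) and ended near (5.5, 1.3).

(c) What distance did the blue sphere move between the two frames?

0.5

From (8.1, 6.2) to (8.4, 5.8), the blue sphere covered √(0.3² + 0.4²) ≈ 0.5 units.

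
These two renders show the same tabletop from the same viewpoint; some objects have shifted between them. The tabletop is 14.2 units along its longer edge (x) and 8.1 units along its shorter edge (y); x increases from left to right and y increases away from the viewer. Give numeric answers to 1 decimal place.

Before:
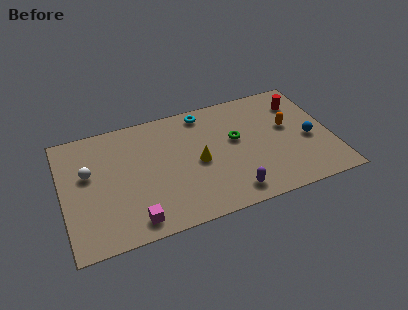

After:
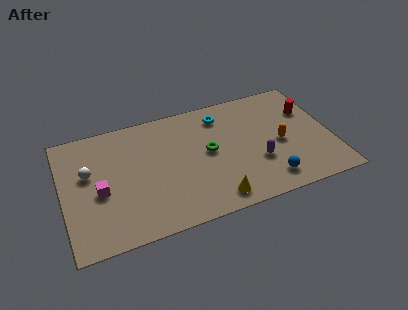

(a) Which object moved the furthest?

the blue sphere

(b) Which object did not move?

the white sphere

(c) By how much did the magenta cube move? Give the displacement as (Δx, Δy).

(-1.6, 2.4)

From the two frames, the magenta cube sits at roughly (3.5, 1.1) before and (1.9, 3.5) after.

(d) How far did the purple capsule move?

2.3

From (8.6, 1.2) to (10.2, 2.8), the purple capsule covered √(1.6² + 1.6²) ≈ 2.3 units.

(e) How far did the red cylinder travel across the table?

0.8

The red cylinder was near (12.8, 6.2) before and (13.2, 5.5) after, so it travelled √(0.4² + 0.7²) ≈ 0.8 units.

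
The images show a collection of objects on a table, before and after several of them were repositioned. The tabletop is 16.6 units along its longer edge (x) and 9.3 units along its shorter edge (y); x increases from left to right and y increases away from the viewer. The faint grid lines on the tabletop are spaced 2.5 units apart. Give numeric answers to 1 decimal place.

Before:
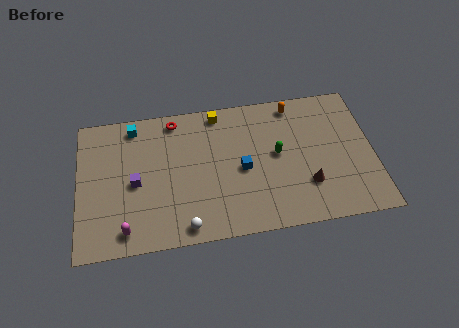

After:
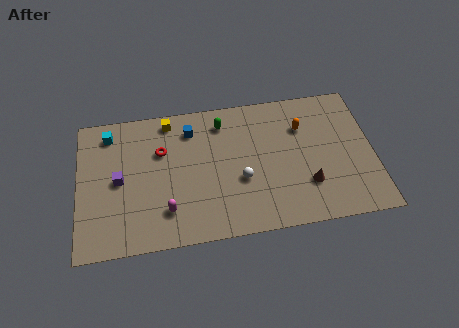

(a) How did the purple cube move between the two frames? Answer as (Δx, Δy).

(-0.9, 0.3)

The purple cube was at about (3.2, 4.3) and moved to about (2.3, 4.6).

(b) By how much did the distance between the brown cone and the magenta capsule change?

-2.4

The distance was about 10.3 in the first image and 7.9 in the second, so they moved 2.4 units closer together.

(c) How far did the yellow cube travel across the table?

2.8

The yellow cube was near (8.0, 8.3) before and (5.2, 8.2) after, so it travelled √(2.8² + 0.1²) ≈ 2.8 units.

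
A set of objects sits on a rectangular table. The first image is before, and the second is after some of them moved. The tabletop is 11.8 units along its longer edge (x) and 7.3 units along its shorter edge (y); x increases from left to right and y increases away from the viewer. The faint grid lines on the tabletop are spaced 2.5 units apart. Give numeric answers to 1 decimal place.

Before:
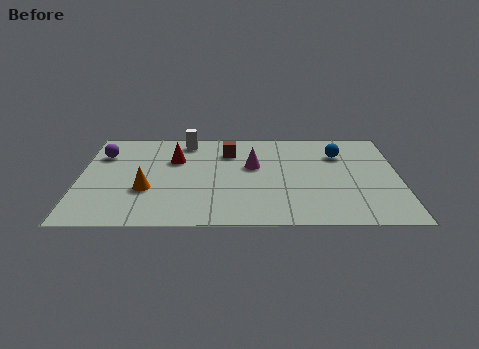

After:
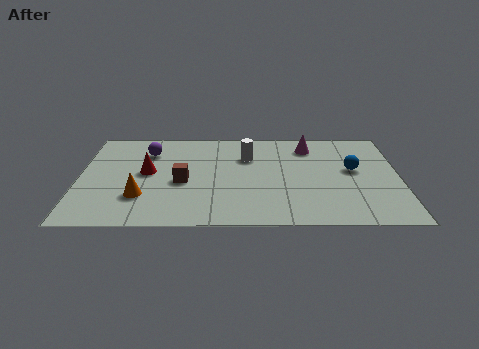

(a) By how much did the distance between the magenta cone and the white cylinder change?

-0.7

They were about 3.1 units apart before and 2.4 after — 0.7 units closer together.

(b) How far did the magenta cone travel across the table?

2.6

From (6.4, 4.4) to (8.5, 5.9), the magenta cone covered √(2.1² + 1.5²) ≈ 2.6 units.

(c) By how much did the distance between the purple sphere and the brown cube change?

-2.1

Before: roughly 4.7 units apart; after: 2.6. That's 2.1 units closer together.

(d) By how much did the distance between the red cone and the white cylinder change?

+2.4

Before: roughly 1.5 units apart; after: 3.9. That's 2.4 units further apart.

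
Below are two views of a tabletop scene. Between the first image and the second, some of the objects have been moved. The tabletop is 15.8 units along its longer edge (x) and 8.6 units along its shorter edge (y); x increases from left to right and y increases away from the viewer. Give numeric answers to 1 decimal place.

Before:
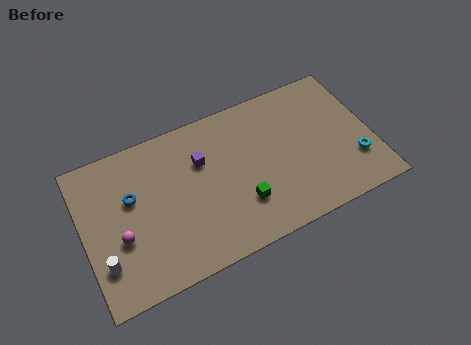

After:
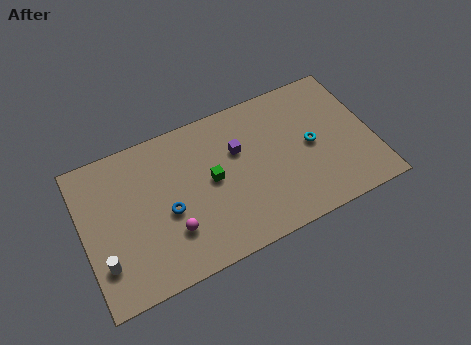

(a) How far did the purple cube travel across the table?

2.0

From (6.6, 5.8) to (8.6, 5.6), the purple cube covered √(2.0² + 0.2²) ≈ 2.0 units.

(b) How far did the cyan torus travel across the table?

2.8

From (14.7, 2.5) to (12.5, 4.3), the cyan torus covered √(2.2² + 1.8²) ≈ 2.8 units.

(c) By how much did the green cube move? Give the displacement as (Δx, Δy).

(-1.4, 2.0)

The green cube started near (8.4, 2.5) and ended near (7.0, 4.5).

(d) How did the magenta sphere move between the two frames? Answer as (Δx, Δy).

(2.7, -0.8)

From the two frames, the magenta sphere sits at roughly (1.9, 3.3) before and (4.6, 2.5) after.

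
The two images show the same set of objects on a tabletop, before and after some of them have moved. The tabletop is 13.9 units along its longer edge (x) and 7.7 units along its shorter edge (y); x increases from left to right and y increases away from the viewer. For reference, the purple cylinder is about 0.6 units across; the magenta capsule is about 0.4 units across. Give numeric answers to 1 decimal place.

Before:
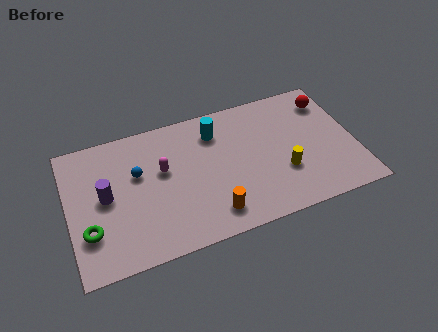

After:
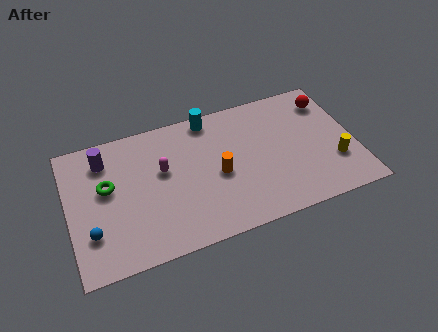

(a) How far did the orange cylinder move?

2.2

The orange cylinder was near (6.7, 1.4) before and (7.2, 3.5) after, so it travelled √(0.5² + 2.1²) ≈ 2.2 units.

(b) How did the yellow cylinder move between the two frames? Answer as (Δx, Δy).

(2.5, -0.2)

The yellow cylinder was at about (10.3, 2.6) and moved to about (12.8, 2.4).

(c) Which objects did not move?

the red sphere and the magenta capsule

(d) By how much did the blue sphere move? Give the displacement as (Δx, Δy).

(-2.4, -2.6)

From the two frames, the blue sphere sits at roughly (3.4, 4.8) before and (1.0, 2.2) after.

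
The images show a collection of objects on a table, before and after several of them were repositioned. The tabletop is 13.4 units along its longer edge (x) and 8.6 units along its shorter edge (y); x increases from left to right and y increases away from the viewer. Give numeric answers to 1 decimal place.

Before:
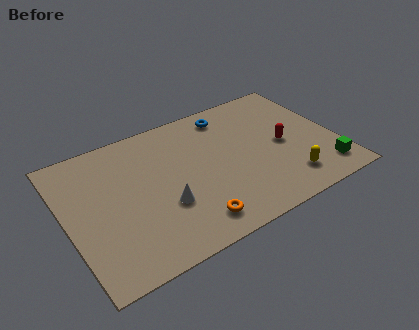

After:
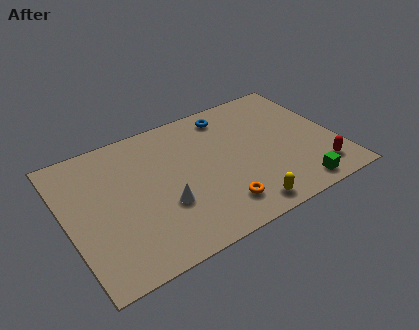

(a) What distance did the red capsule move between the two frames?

2.8

The red capsule moved from about (10.8, 4.1) to (12.1, 1.6), a distance of √(1.3² + 2.5²) ≈ 2.8.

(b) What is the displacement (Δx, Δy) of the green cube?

(-1.5, -0.5)

The green cube started near (12.4, 1.5) and ended near (10.9, 1.0).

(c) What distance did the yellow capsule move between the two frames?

2.5

The yellow capsule was near (10.6, 1.7) before and (8.2, 1.0) after, so it travelled √(2.4² + 0.7²) ≈ 2.5 units.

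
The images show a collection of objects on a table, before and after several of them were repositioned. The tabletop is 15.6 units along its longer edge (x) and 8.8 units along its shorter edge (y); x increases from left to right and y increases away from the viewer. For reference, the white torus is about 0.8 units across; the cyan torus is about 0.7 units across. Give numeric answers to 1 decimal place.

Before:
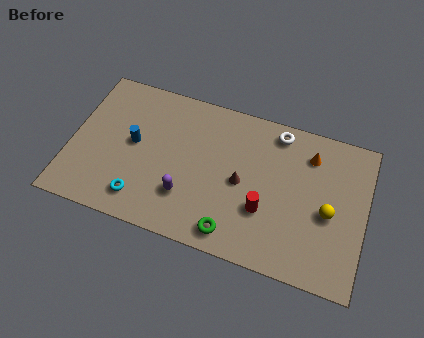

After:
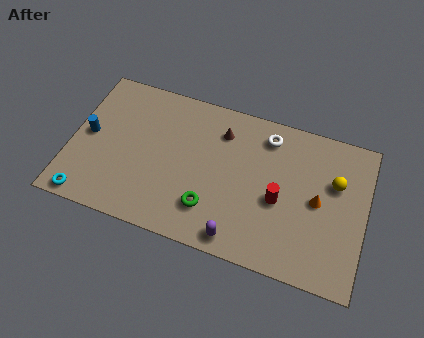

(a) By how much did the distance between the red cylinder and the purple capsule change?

-0.7

They were about 4.1 units apart before and 3.4 after — 0.7 units closer together.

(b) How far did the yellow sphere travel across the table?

1.8

From (13.7, 3.9) to (13.9, 5.7), the yellow sphere covered √(0.2² + 1.8²) ≈ 1.8 units.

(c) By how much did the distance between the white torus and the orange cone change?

+2.1

Before: roughly 2.0 units apart; after: 4.1. That's 2.1 units further apart.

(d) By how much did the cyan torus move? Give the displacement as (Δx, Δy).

(-2.8, -0.8)

The cyan torus started near (4.0, 1.6) and ended near (1.2, 0.8).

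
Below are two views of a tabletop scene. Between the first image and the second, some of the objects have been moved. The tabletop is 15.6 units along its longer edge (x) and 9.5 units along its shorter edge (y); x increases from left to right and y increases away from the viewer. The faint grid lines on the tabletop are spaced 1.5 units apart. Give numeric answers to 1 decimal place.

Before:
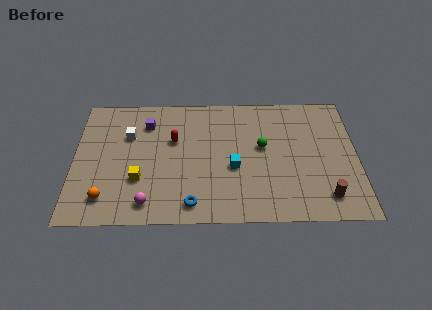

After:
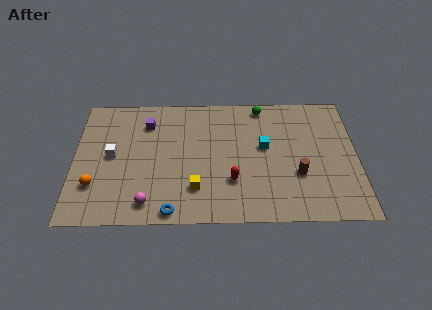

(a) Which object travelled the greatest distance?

the red capsule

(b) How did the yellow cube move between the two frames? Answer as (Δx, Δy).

(3.1, -0.7)

The yellow cube started near (3.6, 3.1) and ended near (6.7, 2.4).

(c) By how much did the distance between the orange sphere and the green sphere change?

+1.6

They were about 9.3 units apart before and 10.9 after — 1.6 units further apart.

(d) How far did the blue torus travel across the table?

1.2

The blue torus was near (6.5, 1.3) before and (5.4, 0.8) after, so it travelled √(1.1² + 0.5²) ≈ 1.2 units.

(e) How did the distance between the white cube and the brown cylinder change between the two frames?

-1.5

The distance was about 11.8 in the first image and 10.3 in the second, so they moved 1.5 units closer together.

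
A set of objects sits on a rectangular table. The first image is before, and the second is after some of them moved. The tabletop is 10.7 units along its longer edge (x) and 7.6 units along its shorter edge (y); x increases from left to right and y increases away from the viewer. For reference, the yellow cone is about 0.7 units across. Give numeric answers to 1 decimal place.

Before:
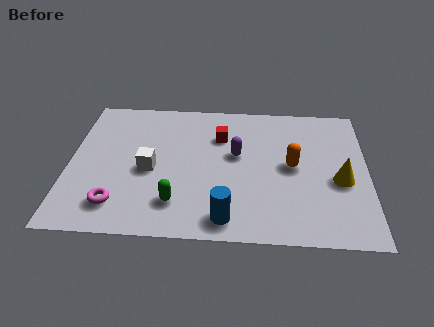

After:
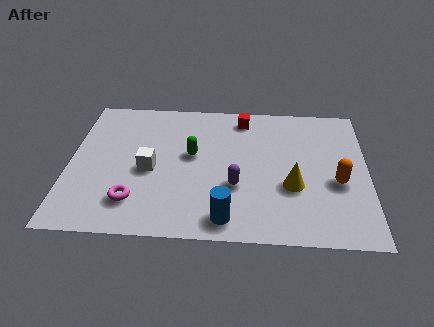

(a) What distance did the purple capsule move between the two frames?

1.7

The purple capsule moved from about (6.0, 4.4) to (6.0, 2.7), a distance of √(0.0² + 1.7²) ≈ 1.7.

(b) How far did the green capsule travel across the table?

2.6

The green capsule moved from about (3.9, 1.7) to (4.4, 4.3), a distance of √(0.5² + 2.6²) ≈ 2.6.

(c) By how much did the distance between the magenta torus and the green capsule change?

+1.2

Before: roughly 2.1 units apart; after: 3.3. That's 1.2 units further apart.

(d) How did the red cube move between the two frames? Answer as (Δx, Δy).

(0.8, 1.1)

The red cube was at about (5.4, 5.4) and moved to about (6.2, 6.5).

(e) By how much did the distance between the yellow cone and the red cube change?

-0.7

Before: roughly 4.8 units apart; after: 4.1. That's 0.7 units closer together.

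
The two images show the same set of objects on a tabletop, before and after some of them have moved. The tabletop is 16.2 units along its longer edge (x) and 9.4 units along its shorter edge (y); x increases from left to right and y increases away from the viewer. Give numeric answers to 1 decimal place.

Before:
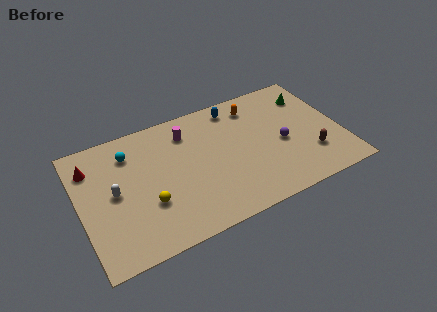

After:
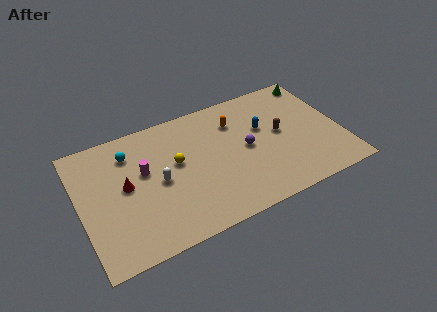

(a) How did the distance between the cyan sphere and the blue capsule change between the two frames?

+1.6

The distance was about 6.7 in the first image and 8.3 in the second, so they moved 1.6 units further apart.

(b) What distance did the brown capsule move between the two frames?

2.9

The brown capsule was near (14.1, 2.6) before and (12.5, 5.0) after, so it travelled √(1.6² + 2.4²) ≈ 2.9 units.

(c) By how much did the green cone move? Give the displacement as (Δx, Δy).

(0.6, 1.1)

From the two frames, the green cone sits at roughly (14.7, 7.2) before and (15.3, 8.3) after.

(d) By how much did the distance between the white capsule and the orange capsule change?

-3.9

They were about 9.6 units apart before and 5.7 after — 3.9 units closer together.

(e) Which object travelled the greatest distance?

the magenta cylinder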